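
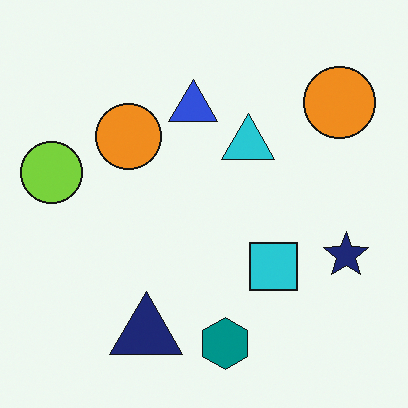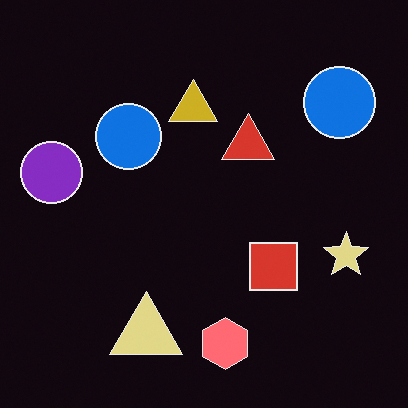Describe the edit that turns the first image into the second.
Color-inverted (negative).

The light background has become dark and every shape's color is its complement — a photographic negative.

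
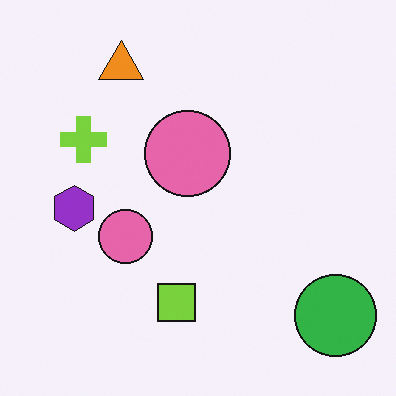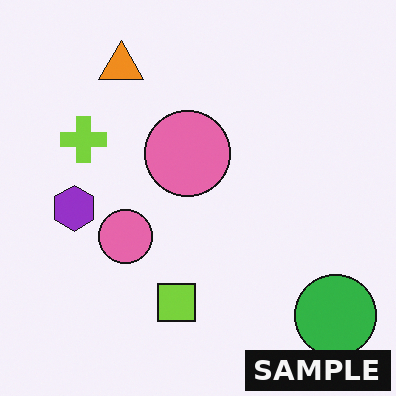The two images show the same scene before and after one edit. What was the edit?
It was watermarked with the text "SAMPLE" in the lower-right corner.

A dark label reading "SAMPLE" appears in the lower-right corner.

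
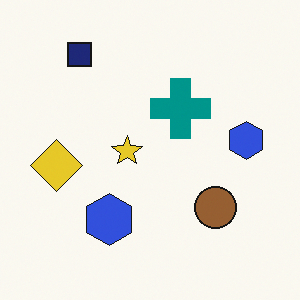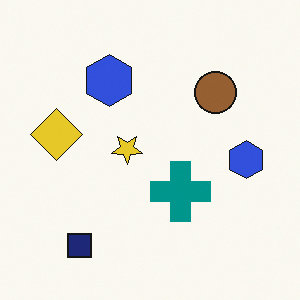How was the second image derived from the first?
The second image is the first flipped vertically (top ↔ bottom).

The navy square is in the top-left of the first image and the bottom-left of the second — shapes on opposite sides of the horizontal midline have swapped in a mirror flip.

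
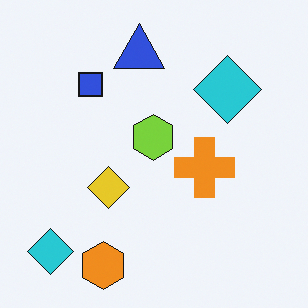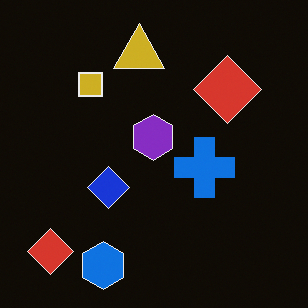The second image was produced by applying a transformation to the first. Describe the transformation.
This is the original image color-inverted (negative).

The light background has become dark and every shape's color is its complement — a photographic negative.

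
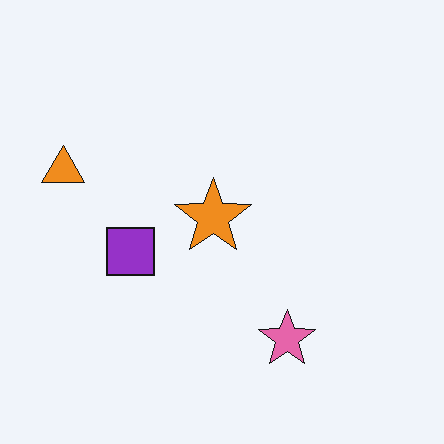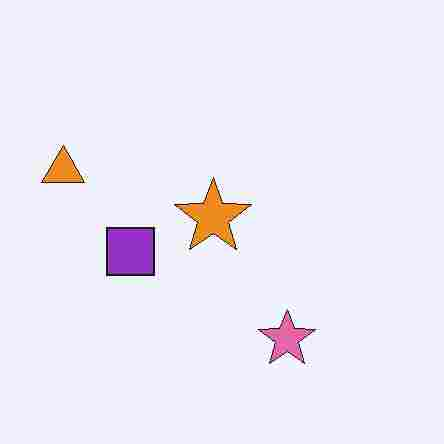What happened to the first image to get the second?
Heavily JPEG-compressed with obvious blocking artifacts.

Blocky 8×8 compression artifacts appear around shape edges and the flat background shows ringing — characteristic JPEG degradation.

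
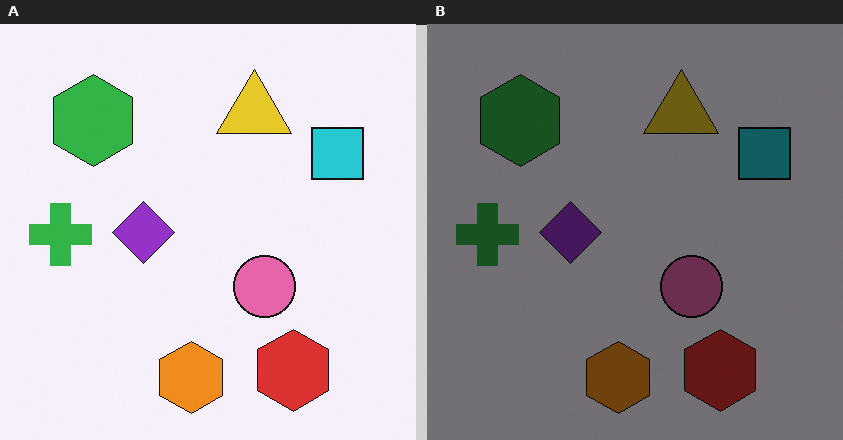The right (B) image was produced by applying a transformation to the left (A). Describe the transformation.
The transformation is: darkened a lot.

Every pixel — background and shapes alike — is uniformly darkened.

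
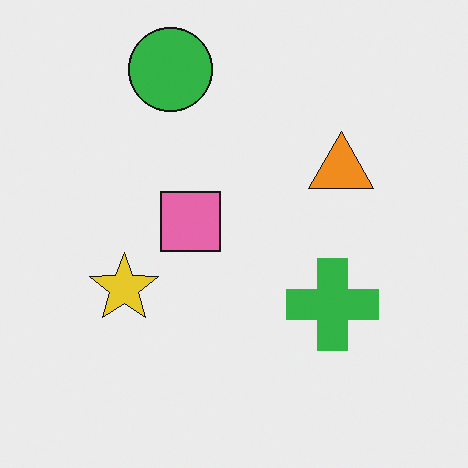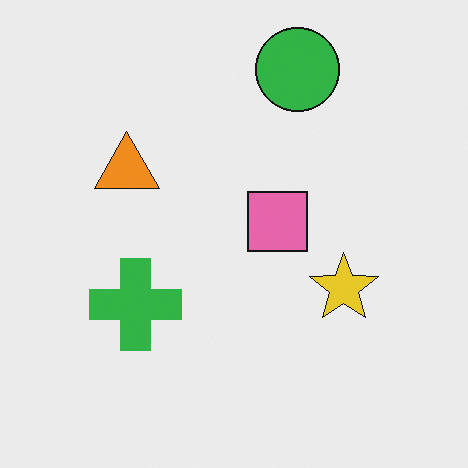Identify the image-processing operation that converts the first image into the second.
The transformation is: flipped horizontally (left ↔ right).

The yellow star is in the left of the first image and the right of the second — shapes on opposite sides of the vertical midline have swapped in a mirror flip.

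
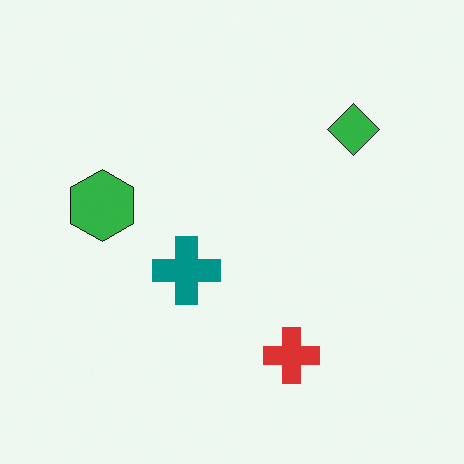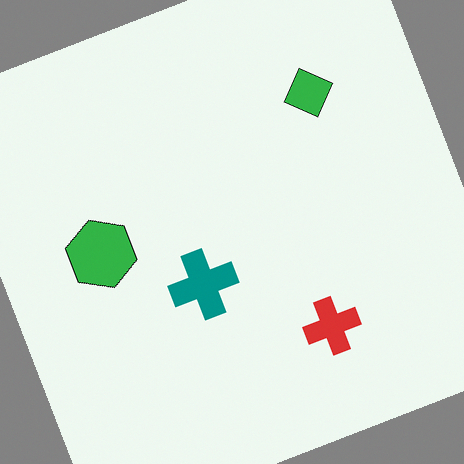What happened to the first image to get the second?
The image was rotated counter-clockwise by a moderate amount.

Every shape is tilted by the same angle and the image corners show triangular fill wedges — a whole-image rotation by a non-right angle.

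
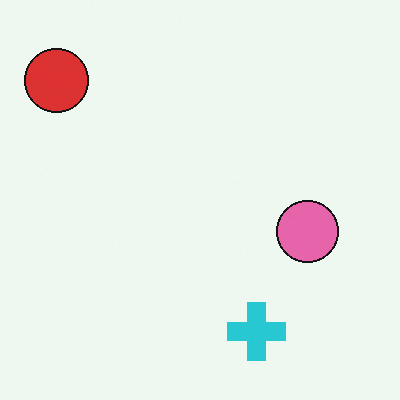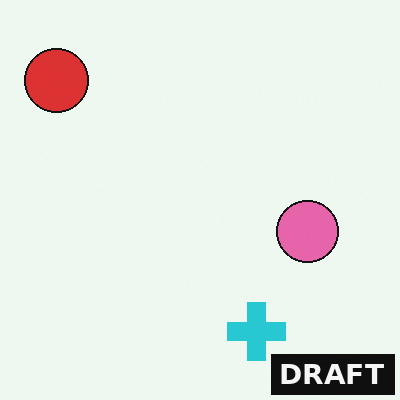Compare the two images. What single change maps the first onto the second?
Watermarked with the text "DRAFT" in the lower-right corner.

A dark label reading "DRAFT" appears in the lower-right corner.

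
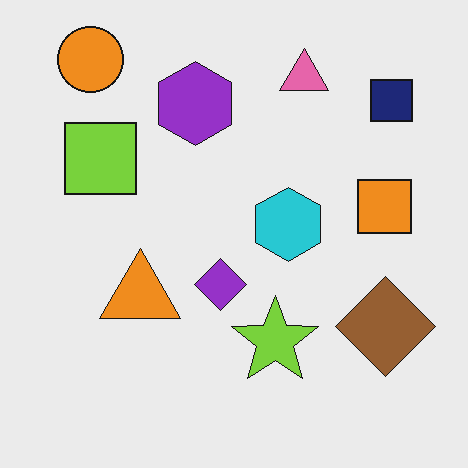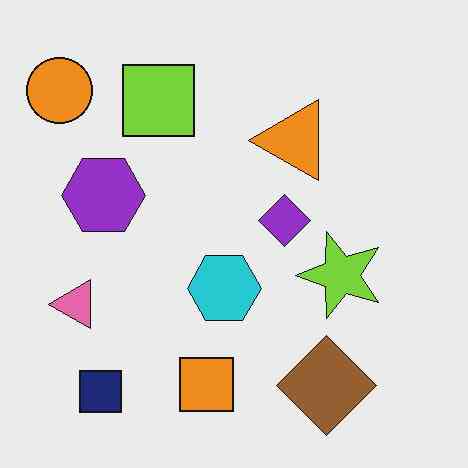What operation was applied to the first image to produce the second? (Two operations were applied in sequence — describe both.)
The second image is the first JPEG-compressed with visible artifacts, then transposed (reflected across the top-left ↔ bottom-right diagonal).

Blocky 8×8 compression artifacts appear around shape edges and the flat background shows ringing — characteristic JPEG degradation. Shapes have swapped their row and column positions — what was in the top-right is now in the bottom-left — a diagonal reflection.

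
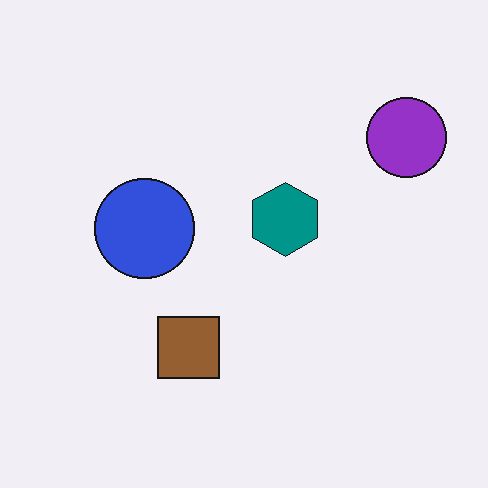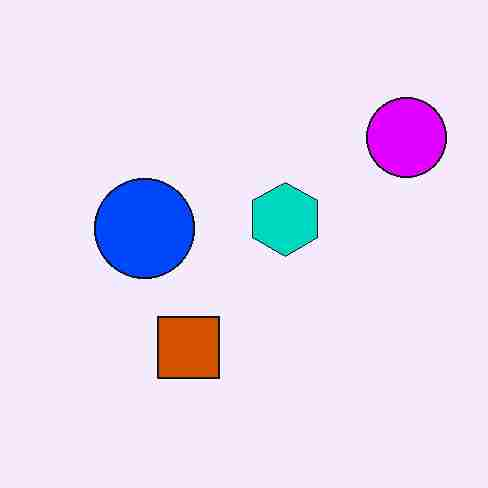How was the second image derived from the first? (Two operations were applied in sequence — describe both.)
The transformation is: made much more vivid (saturation change), then degraded with heavy JPEG compression.

All colors are more vivid — a global saturation change. Blocky 8×8 compression artifacts appear around shape edges and the flat background shows ringing — characteristic JPEG degradation.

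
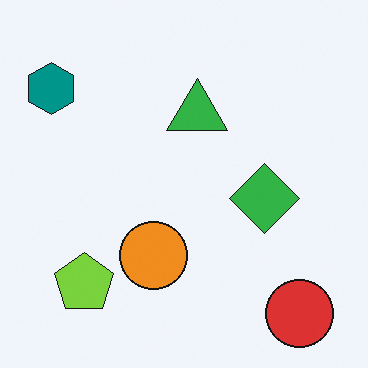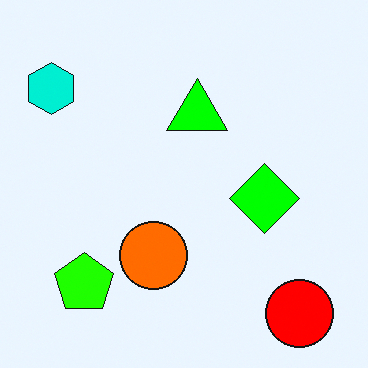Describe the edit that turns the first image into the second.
This is the original image made much more vivid (saturation change).

All colors are more vivid — a global saturation change.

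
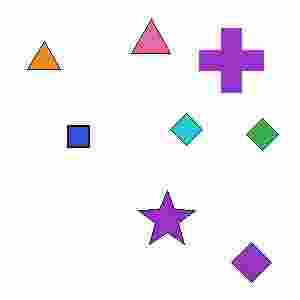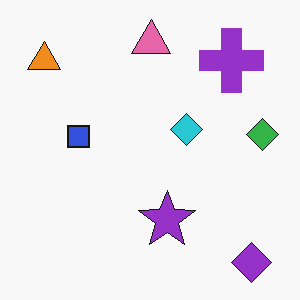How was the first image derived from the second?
The transformation is: heavily JPEG-compressed with obvious blocking artifacts.

Blocky 8×8 compression artifacts appear around shape edges and the flat background shows ringing — characteristic JPEG degradation.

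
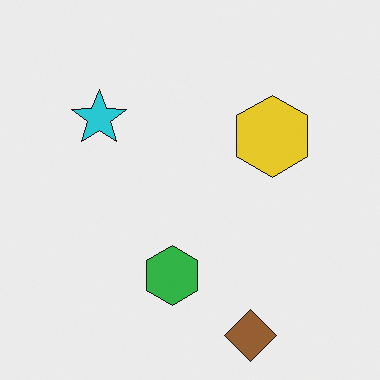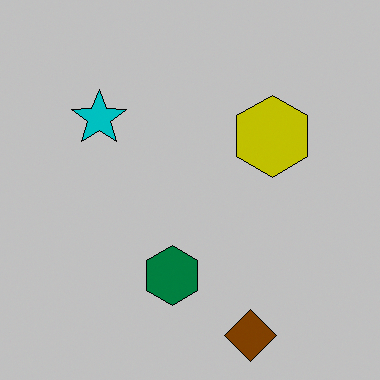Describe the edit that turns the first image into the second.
Aggressively posterized.

Each flat color has snapped to a coarser quantized level — most visibly, the near-white background has dropped to a flat grey.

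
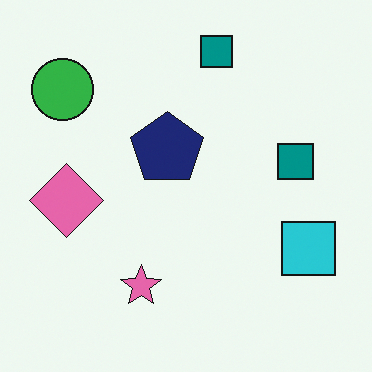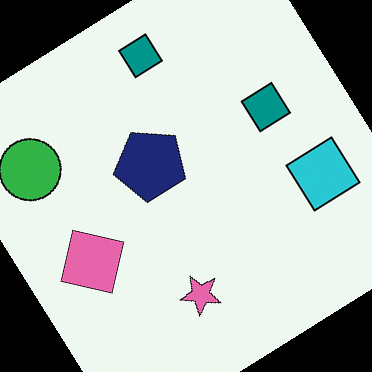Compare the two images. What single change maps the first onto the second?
The second image is the first rotated counter-clockwise by a large amount — several tens of degrees.

Every shape is tilted by the same angle and the image corners show triangular fill wedges — a whole-image rotation by a non-right angle.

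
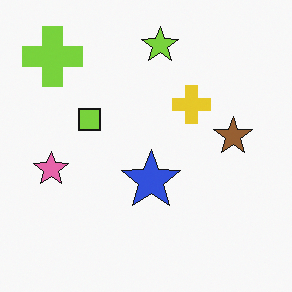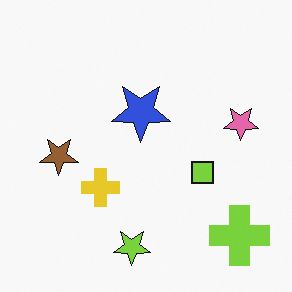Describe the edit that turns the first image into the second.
The second image is the first rotated 180°.

The lime cross sits in the top-left of the first image and the bottom-right of the second — consistent with a whole-image 180° rotation.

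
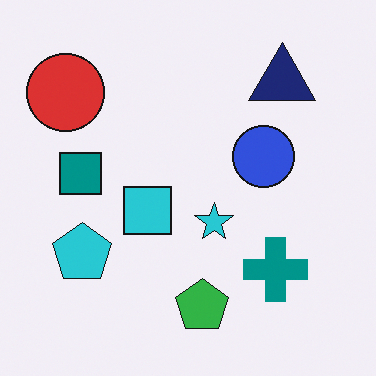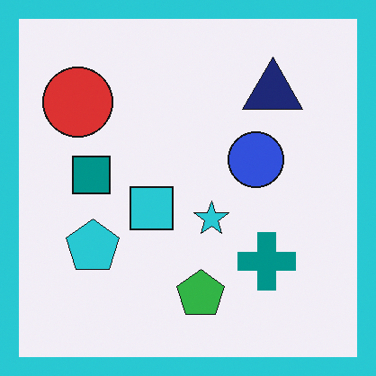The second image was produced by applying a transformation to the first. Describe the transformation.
The transformation is: framed with a cyan border.

A solid cyan frame runs around the edge of the second image, with the content slightly shrunk inside it.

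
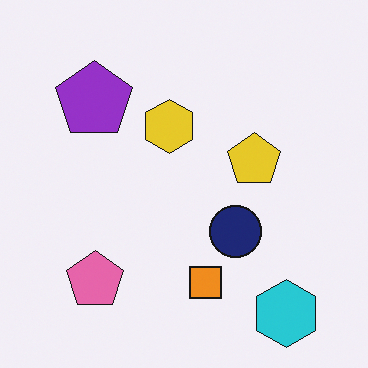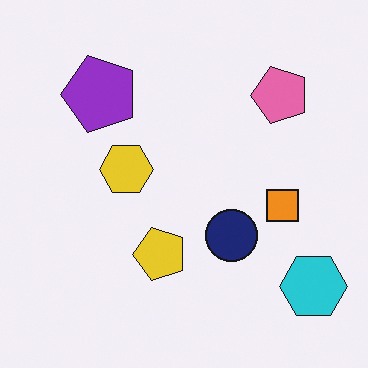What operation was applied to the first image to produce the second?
The transformation is: transposed (reflected across the top-left ↔ bottom-right diagonal).

Shapes have swapped their row and column positions — what was in the top-right is now in the bottom-left — a diagonal reflection.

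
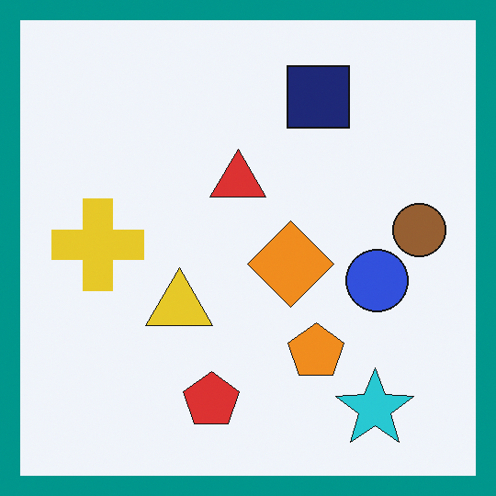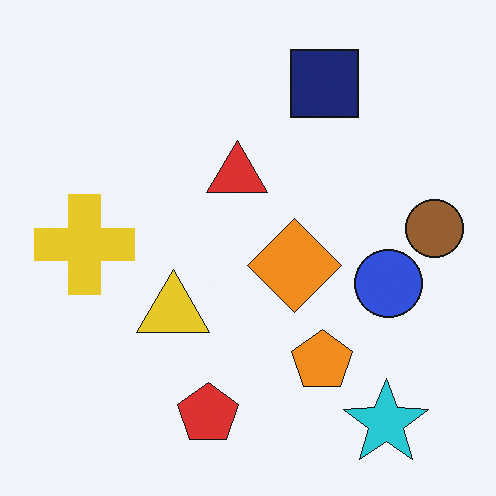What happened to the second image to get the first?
The first image is the second framed with a teal border.

A solid teal frame runs around the edge of the first image, with the content slightly shrunk inside it.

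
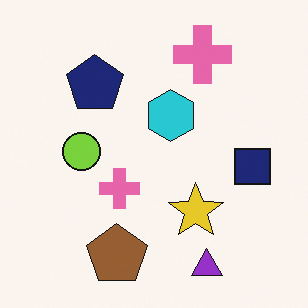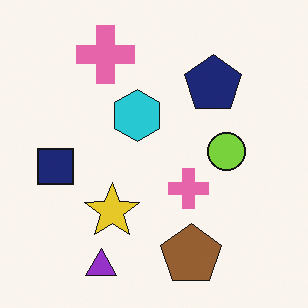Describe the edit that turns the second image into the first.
The image was flipped horizontally (left ↔ right).

The navy square is in the left of the second image and the right of the first — shapes on opposite sides of the vertical midline have swapped in a mirror flip.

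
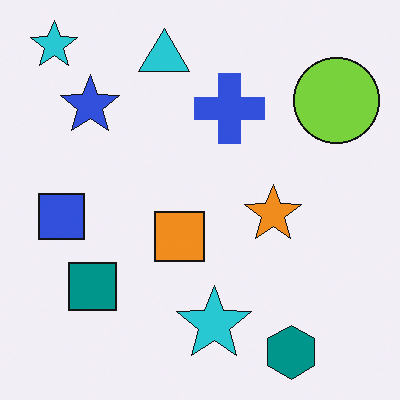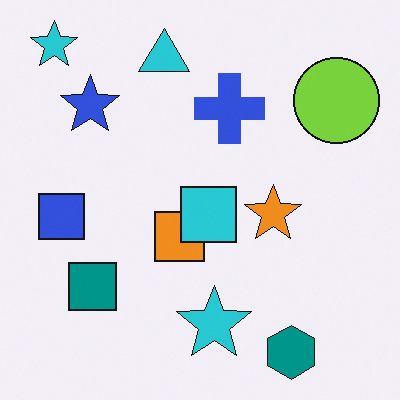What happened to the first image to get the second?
It was overlaid with an additional cyan square.

A cyan square appears in the second image that is absent from the first.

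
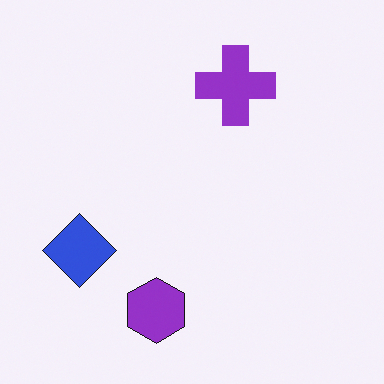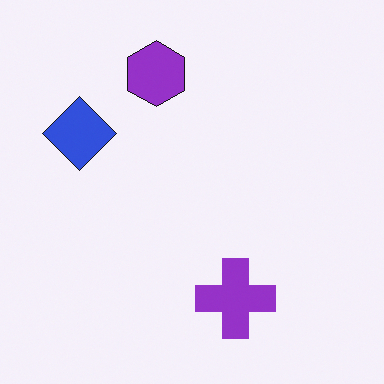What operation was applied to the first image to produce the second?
This is the original image flipped vertically (top ↔ bottom).

The purple hexagon is in the bottom of the first image and the top of the second — shapes on opposite sides of the horizontal midline have swapped in a mirror flip.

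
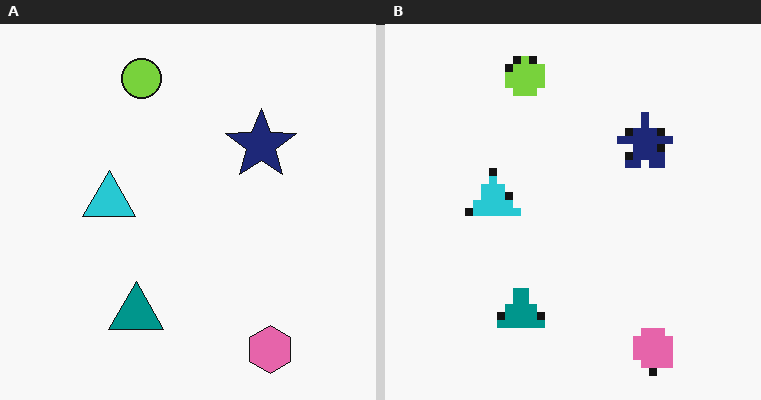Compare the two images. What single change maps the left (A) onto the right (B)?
The right (B) image is the left (A) moderately pixelated.

Shapes are reduced to large square blocks; fine edges and outlines are lost — a downscale-then-upscale (mosaic) effect.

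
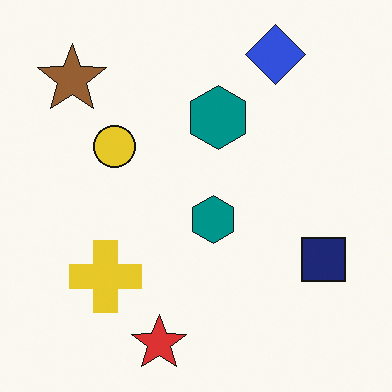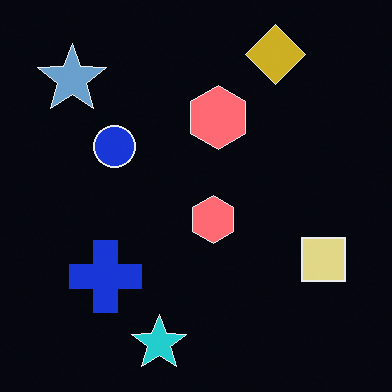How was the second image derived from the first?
Color-inverted (negative).

The light background has become dark and every shape's color is its complement — a photographic negative.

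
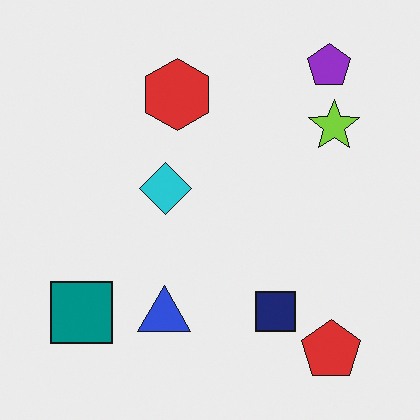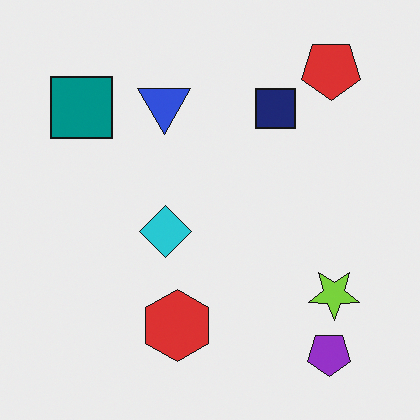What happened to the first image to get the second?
The image was flipped vertically (top ↔ bottom).

The purple pentagon is in the top-right of the first image and the bottom-right of the second — shapes on opposite sides of the horizontal midline have swapped in a mirror flip.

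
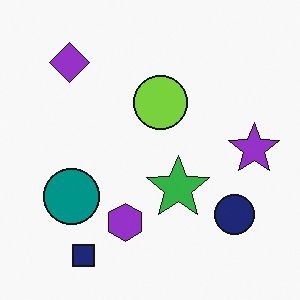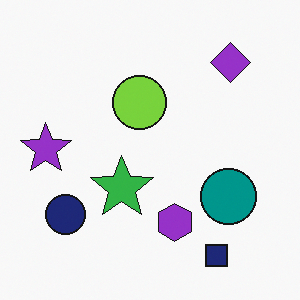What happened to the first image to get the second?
It was flipped horizontally (left ↔ right).

The purple star is in the right of the first image and the left of the second — shapes on opposite sides of the vertical midline have swapped in a mirror flip.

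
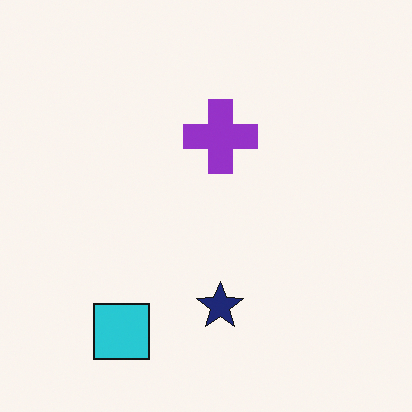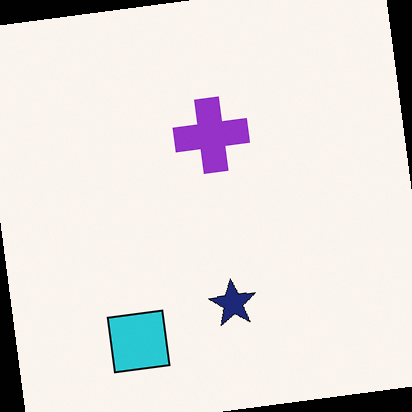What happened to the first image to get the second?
The second image is the first rotated counter-clockwise by a small amount.

Every shape is tilted by the same angle and the image corners show triangular fill wedges — a whole-image rotation by a non-right angle.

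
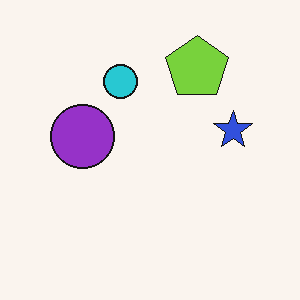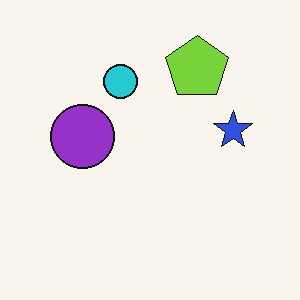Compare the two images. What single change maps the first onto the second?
The image was given moderate JPEG compression.

Blocky 8×8 compression artifacts appear around shape edges and the flat background shows ringing — characteristic JPEG degradation.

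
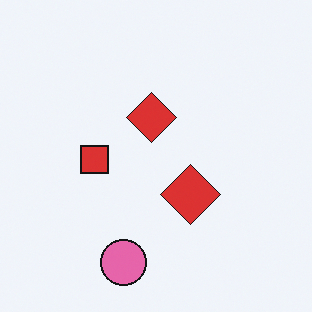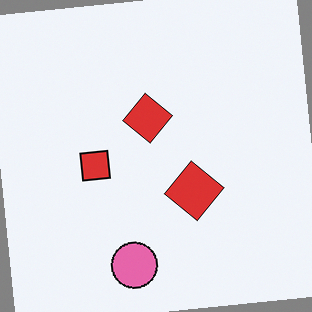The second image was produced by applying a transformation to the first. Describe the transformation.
This is the original image rotated counter-clockwise by a slight angle.

Every shape is tilted by the same angle and the image corners show triangular fill wedges — a whole-image rotation by a non-right angle.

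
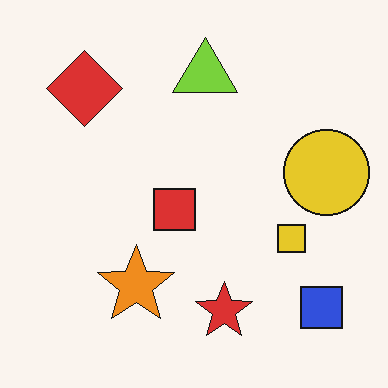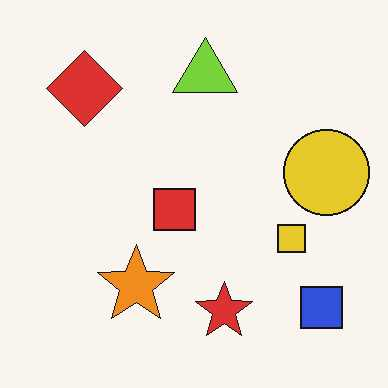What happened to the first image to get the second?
The image was JPEG-compressed with visible artifacts.

Blocky 8×8 compression artifacts appear around shape edges and the flat background shows ringing — characteristic JPEG degradation.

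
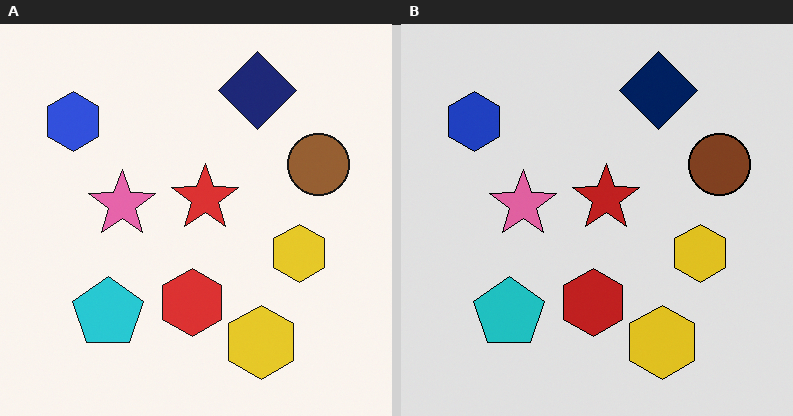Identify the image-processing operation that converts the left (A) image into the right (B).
This is the original image posterized to a reduced palette.

Each flat color has snapped to a coarser quantized level — most visibly, the near-white background has dropped to a flat grey.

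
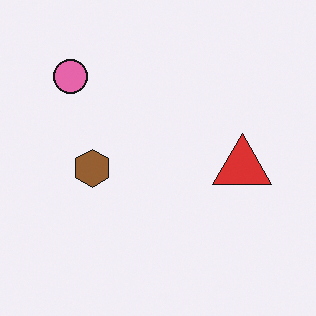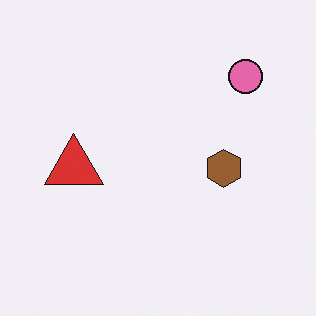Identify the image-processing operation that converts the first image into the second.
It was flipped horizontally (left ↔ right).

The pink circle is in the top-left of the first image and the top-right of the second — shapes on opposite sides of the vertical midline have swapped in a mirror flip.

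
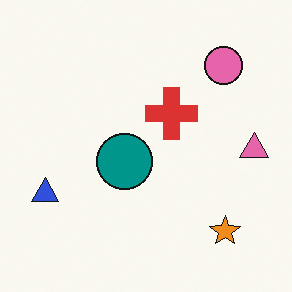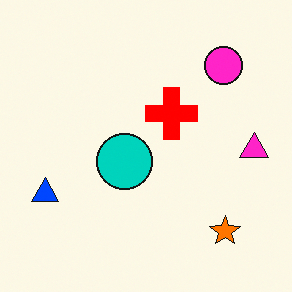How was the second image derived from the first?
Heavily oversaturated.

All colors are more vivid — a global saturation change.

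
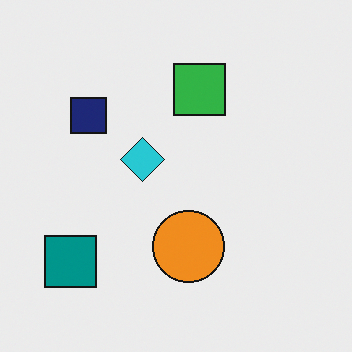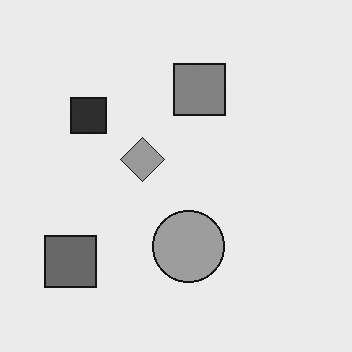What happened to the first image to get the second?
It was converted to grayscale.

All color is removed — every shape is now a shade of grey.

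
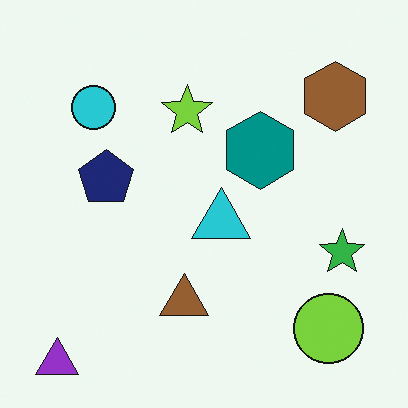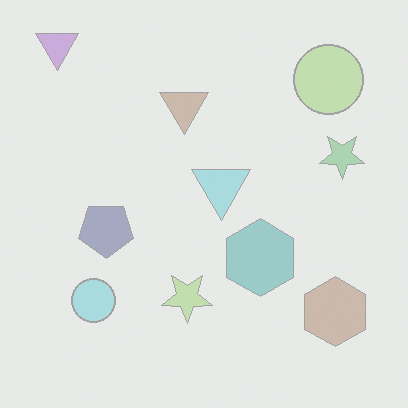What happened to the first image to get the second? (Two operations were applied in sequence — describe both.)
The transformation is: given much lower contrast, then flipped vertically (top ↔ bottom).

Tones are pushed toward mid-grey across the whole image — a global contrast change. The purple triangle is in the bottom-left of the first image and the top-left of the second — shapes on opposite sides of the horizontal midline have swapped in a mirror flip.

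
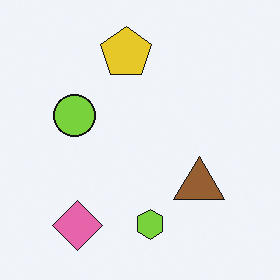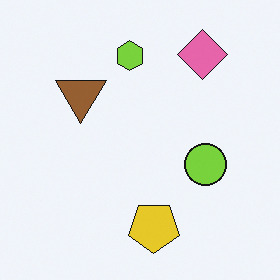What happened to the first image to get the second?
The second image is the first rotated 180°.

The pink diamond sits in the bottom-left of the first image and the top-right of the second — consistent with a whole-image 180° rotation.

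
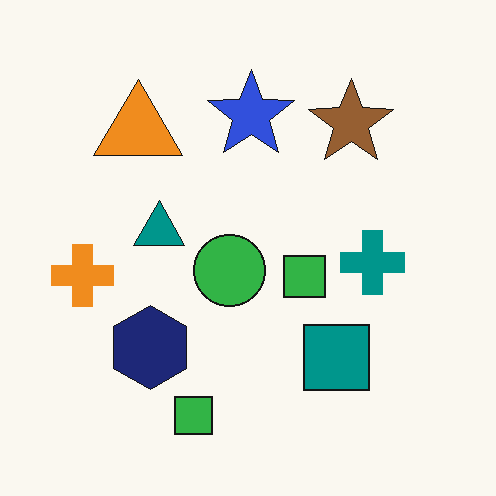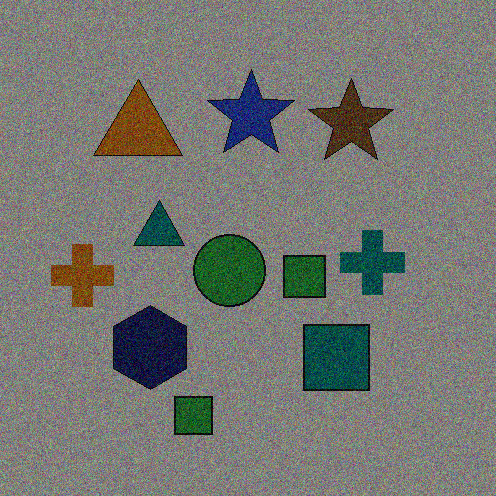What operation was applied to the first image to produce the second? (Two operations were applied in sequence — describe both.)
It was noticeably darkened, then degraded with moderate additive noise.

Every pixel — background and shapes alike — is uniformly darkened. Random speckle covers the whole image, including the flat background.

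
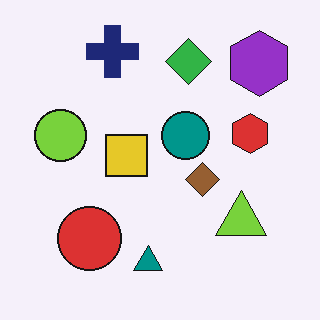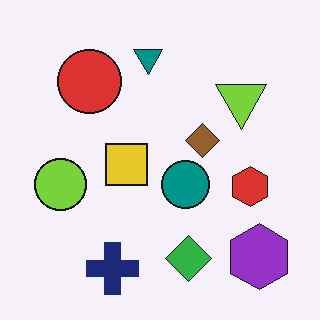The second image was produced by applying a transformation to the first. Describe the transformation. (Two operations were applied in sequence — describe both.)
The second image is the first flipped vertically (top ↔ bottom), then JPEG-compressed with visible artifacts.

The navy cross is in the top of the first image and the bottom of the second — shapes on opposite sides of the horizontal midline have swapped in a mirror flip. Blocky 8×8 compression artifacts appear around shape edges and the flat background shows ringing — characteristic JPEG degradation.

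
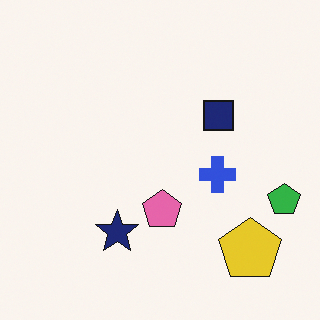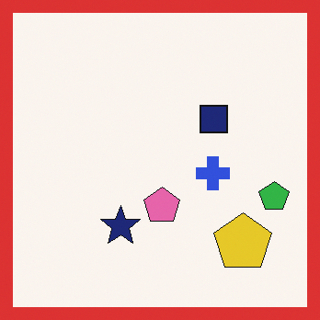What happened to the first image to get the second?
This is the original image framed with a red border.

A solid red frame runs around the edge of the second image, with the content slightly shrunk inside it.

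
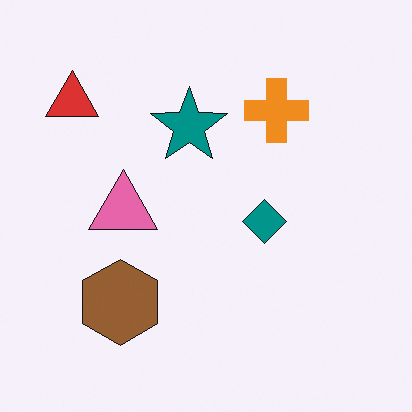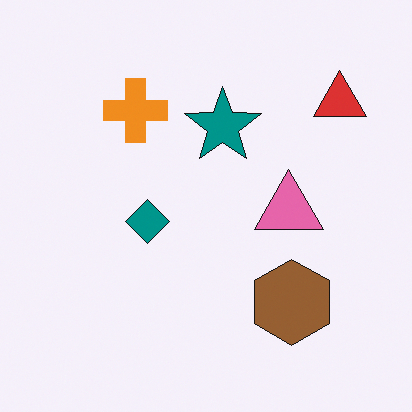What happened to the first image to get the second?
It was flipped horizontally (left ↔ right).

The red triangle is in the top-left of the first image and the top-right of the second — shapes on opposite sides of the vertical midline have swapped in a mirror flip.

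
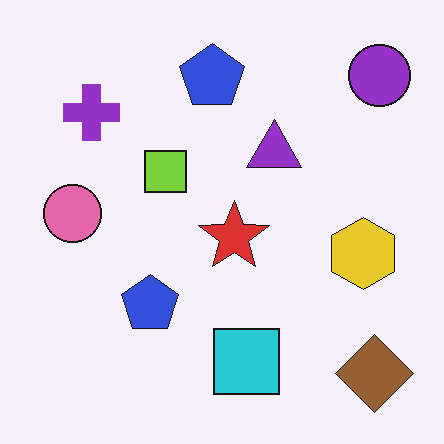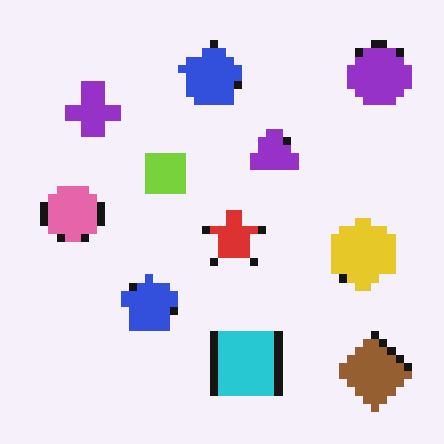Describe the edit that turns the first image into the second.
The second image is the first moderately pixelated.

Shapes are reduced to large square blocks; fine edges and outlines are lost — a downscale-then-upscale (mosaic) effect.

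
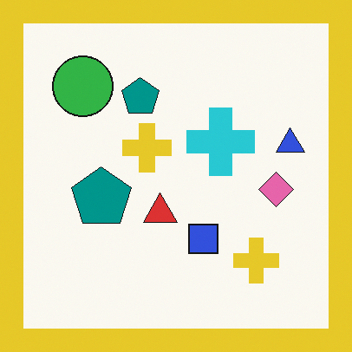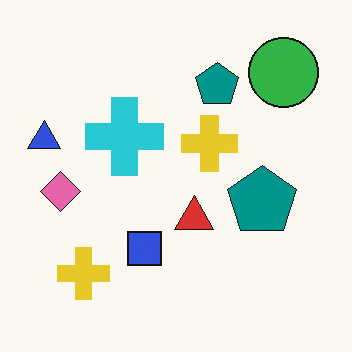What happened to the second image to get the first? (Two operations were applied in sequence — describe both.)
The transformation is: flipped horizontally (left ↔ right), then framed with a yellow border.

The blue triangle is in the left of the second image and the right of the first — shapes on opposite sides of the vertical midline have swapped in a mirror flip. A solid yellow frame runs around the edge of the first image, with the content slightly shrunk inside it.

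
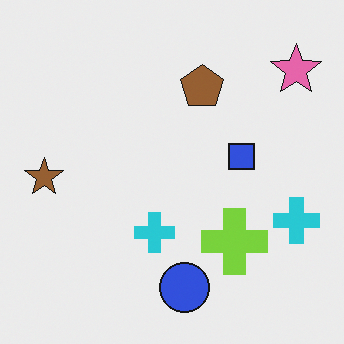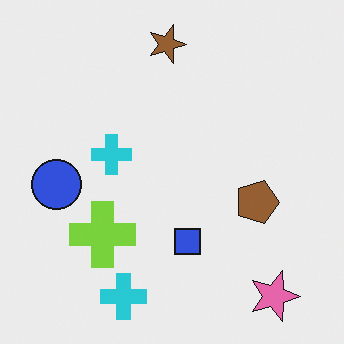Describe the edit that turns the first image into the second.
Rotated 90° clockwise.

The pink star sits in the top-right of the first image and the bottom-right of the second — consistent with a whole-image 90° clockwise rotation.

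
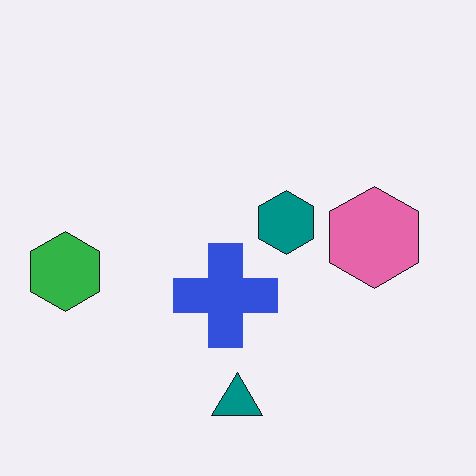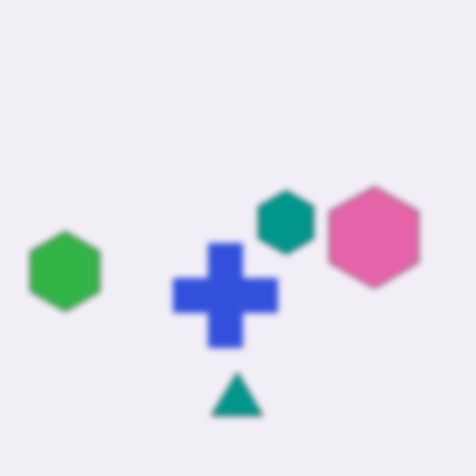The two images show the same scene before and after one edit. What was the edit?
It was moderately blurred.

Shape edges and outlines are uniformly softened across the whole image.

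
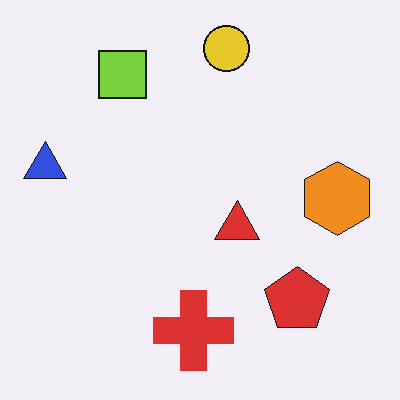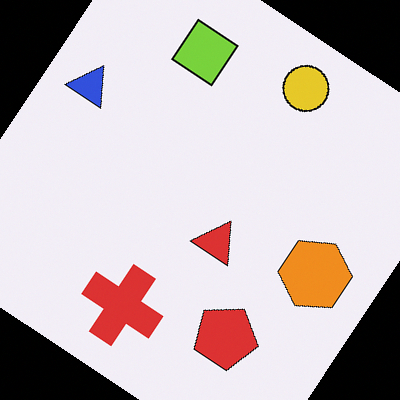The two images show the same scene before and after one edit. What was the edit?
The image was rotated clockwise by a large amount — several tens of degrees.

Every shape is tilted by the same angle and the image corners show triangular fill wedges — a whole-image rotation by a non-right angle.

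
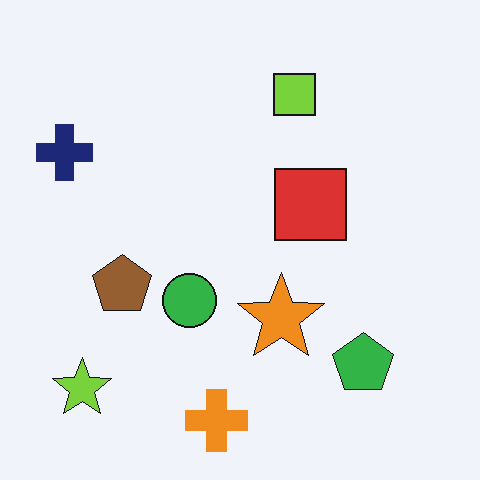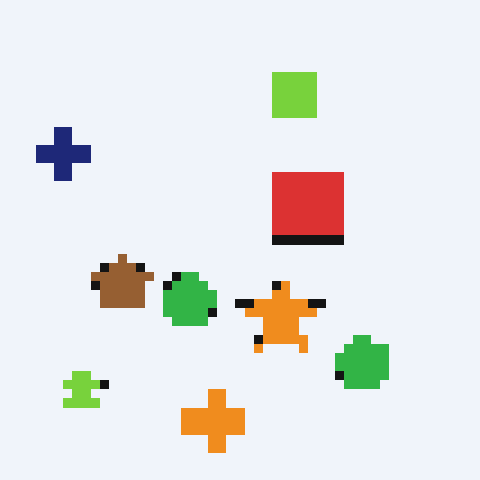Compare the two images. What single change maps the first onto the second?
The second image is the first heavily pixelated into large blocks.

Shapes are reduced to large square blocks; fine edges and outlines are lost — a downscale-then-upscale (mosaic) effect.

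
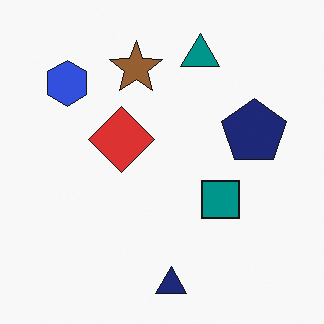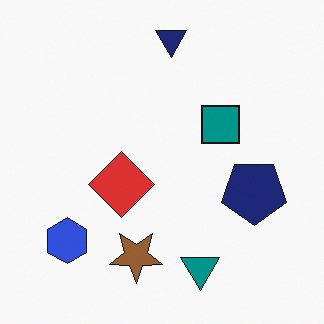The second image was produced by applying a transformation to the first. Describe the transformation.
The image was flipped vertically (top ↔ bottom).

The navy triangle is in the bottom of the first image and the top of the second — shapes on opposite sides of the horizontal midline have swapped in a mirror flip.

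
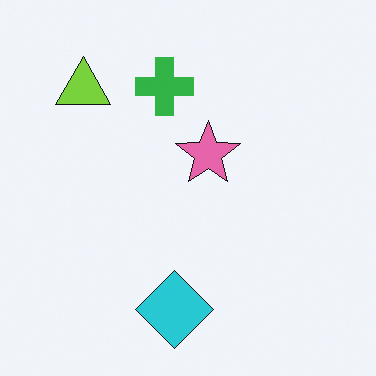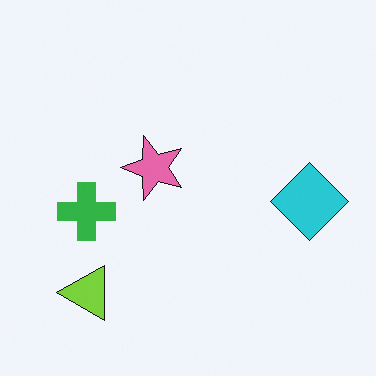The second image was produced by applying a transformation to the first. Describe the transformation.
This is the original image rotated 90° counter-clockwise.

The lime triangle sits in the top-left of the first image and the bottom-left of the second — consistent with a whole-image 90° counter-clockwise rotation.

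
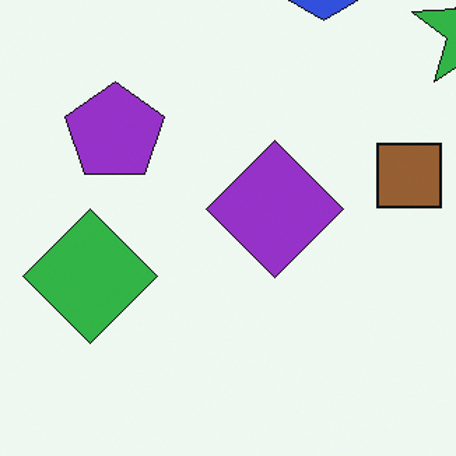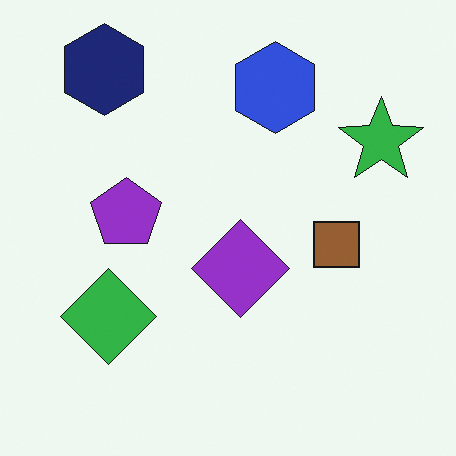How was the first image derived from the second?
Cropped slightly and scaled back up.

The visible shapes are larger and the field of view is narrower; shapes near the original edges may be partly or wholly outside the frame — a crop-and-rescale.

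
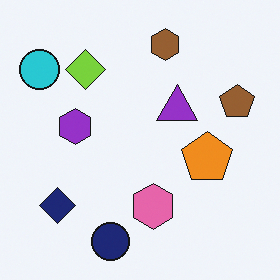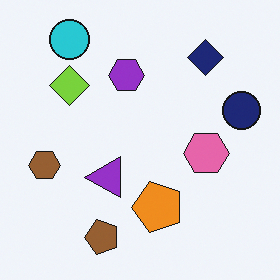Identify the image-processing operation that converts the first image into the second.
This is the original image transposed (reflected across the top-left ↔ bottom-right diagonal).

Shapes have swapped their row and column positions — what was in the top-right is now in the bottom-left — a diagonal reflection.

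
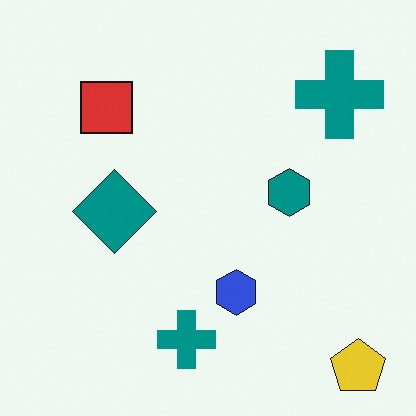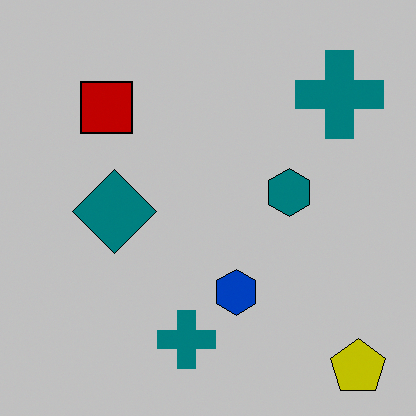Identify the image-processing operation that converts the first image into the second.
The transformation is: aggressively posterized.

Each flat color has snapped to a coarser quantized level — most visibly, the near-white background has dropped to a flat grey.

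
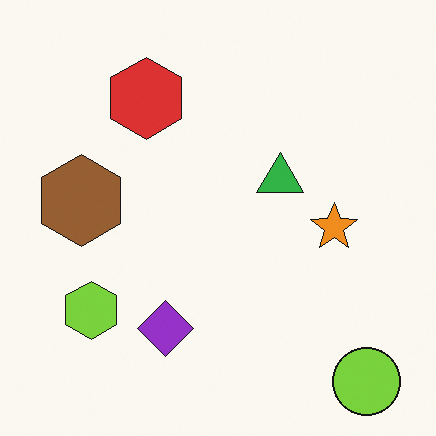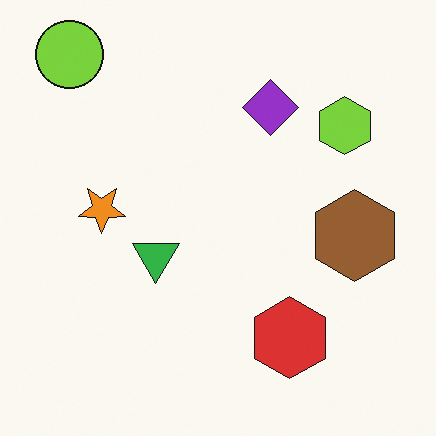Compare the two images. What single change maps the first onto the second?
Rotated 180°.

The lime circle sits in the bottom-right of the first image and the top-left of the second — consistent with a whole-image 180° rotation.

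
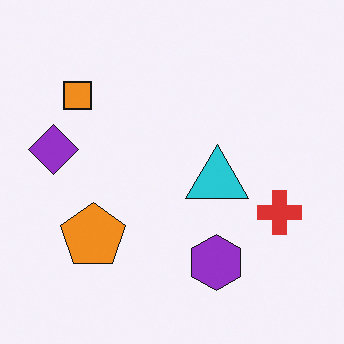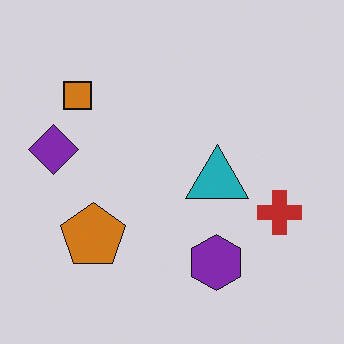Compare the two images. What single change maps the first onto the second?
It was darkened a little.

Every pixel — background and shapes alike — is uniformly darkened.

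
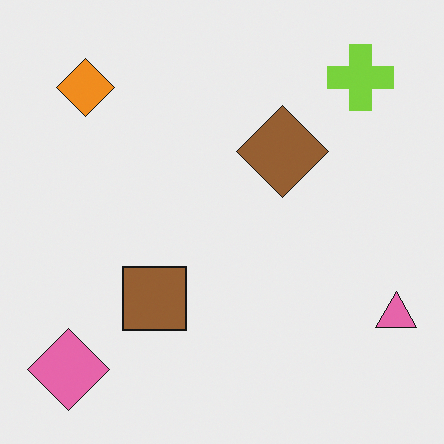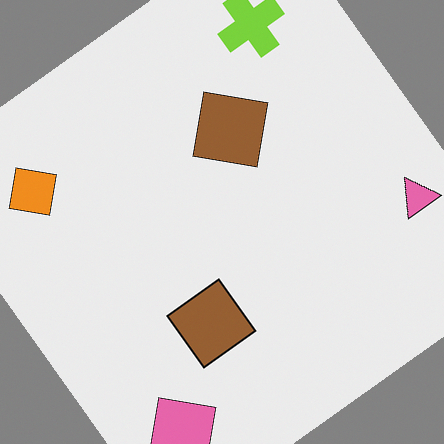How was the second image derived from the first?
It was rotated counter-clockwise by a large amount — several tens of degrees.

Every shape is tilted by the same angle and the image corners show triangular fill wedges — a whole-image rotation by a non-right angle.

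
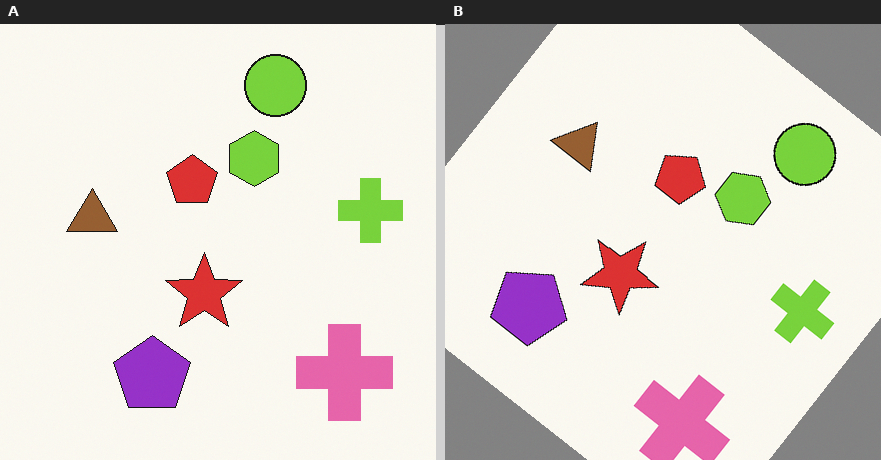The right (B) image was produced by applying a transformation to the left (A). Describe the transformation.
The transformation is: rotated clockwise by a large amount — several tens of degrees.

Every shape is tilted by the same angle and the image corners show triangular fill wedges — a whole-image rotation by a non-right angle.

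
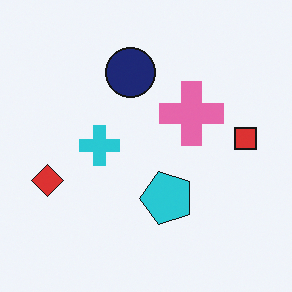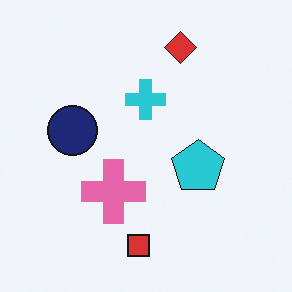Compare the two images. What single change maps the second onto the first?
It was transposed (reflected across the top-left ↔ bottom-right diagonal).

Shapes have swapped their row and column positions — what was in the top-right is now in the bottom-left — a diagonal reflection.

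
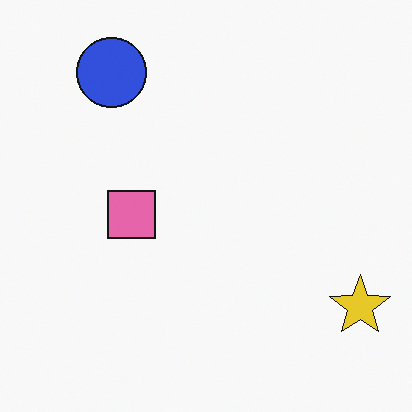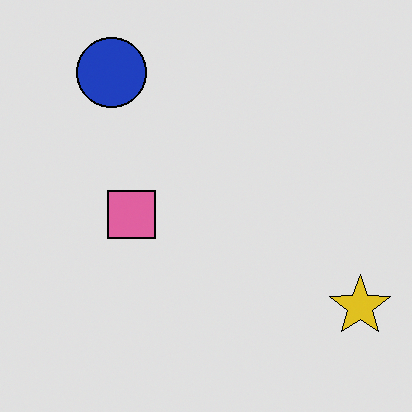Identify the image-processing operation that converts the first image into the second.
It was moderately posterized.

Each flat color has snapped to a coarser quantized level — most visibly, the near-white background has dropped to a flat grey.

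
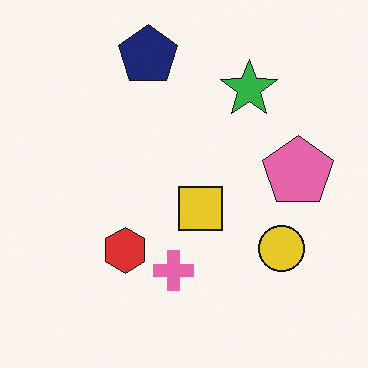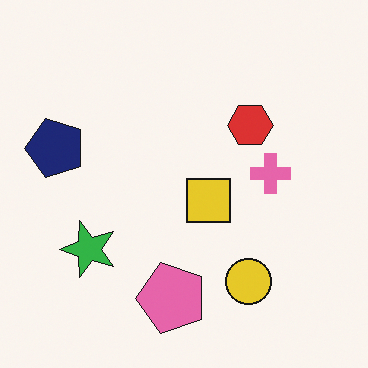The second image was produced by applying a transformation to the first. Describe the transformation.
Transposed (reflected across the top-left ↔ bottom-right diagonal).

Shapes have swapped their row and column positions — what was in the top-right is now in the bottom-left — a diagonal reflection.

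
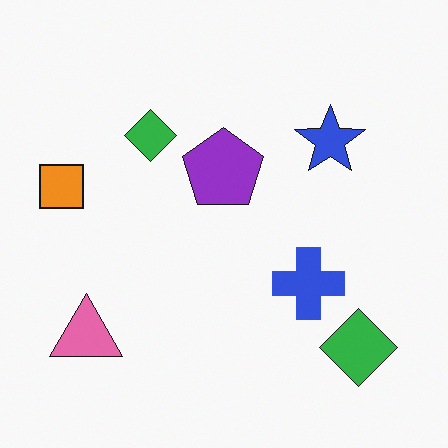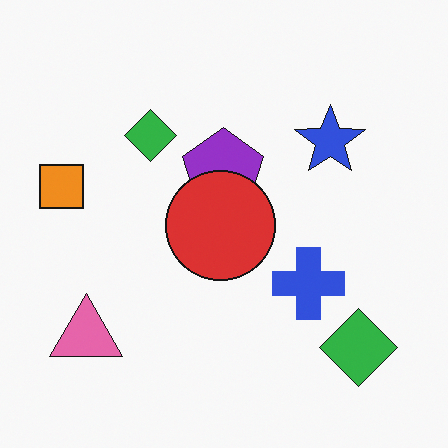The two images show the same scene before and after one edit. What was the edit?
The image was overlaid with an additional red circle.

A red circle appears in the second image that is absent from the first.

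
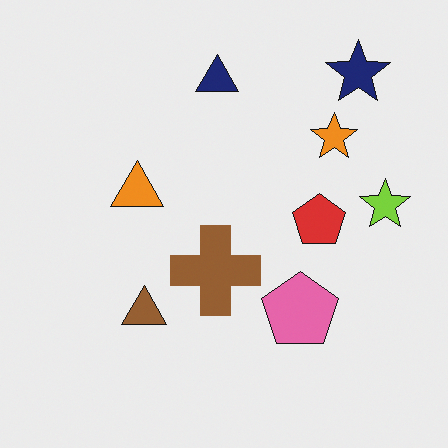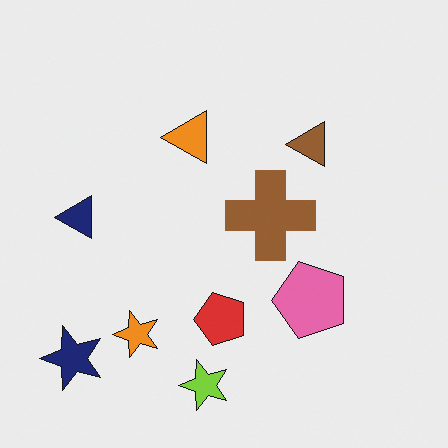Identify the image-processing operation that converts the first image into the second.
This is the original image transposed (reflected across the top-left ↔ bottom-right diagonal).

Shapes have swapped their row and column positions — what was in the top-right is now in the bottom-left — a diagonal reflection.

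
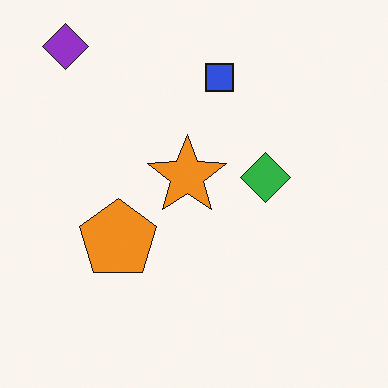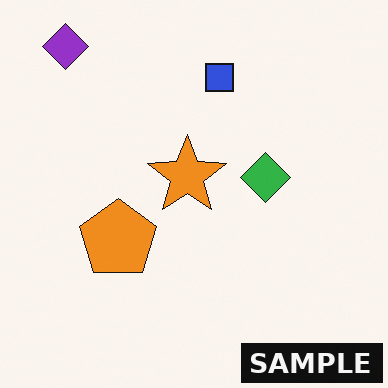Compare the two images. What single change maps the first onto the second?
The second image is the first watermarked with the text "SAMPLE" in the lower-right corner.

A dark label reading "SAMPLE" appears in the lower-right corner.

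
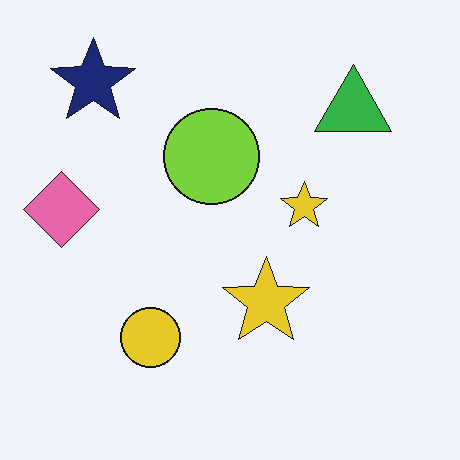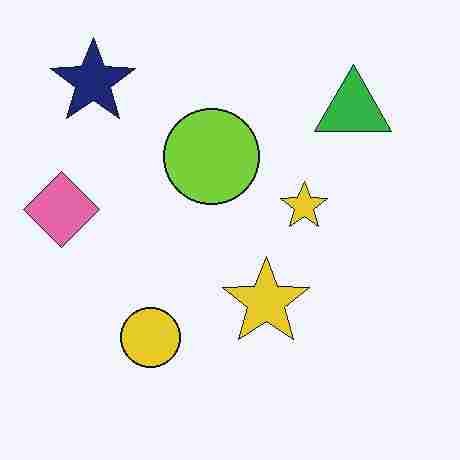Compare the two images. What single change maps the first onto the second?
This is the original image degraded with heavy JPEG compression.

Blocky 8×8 compression artifacts appear around shape edges and the flat background shows ringing — characteristic JPEG degradation.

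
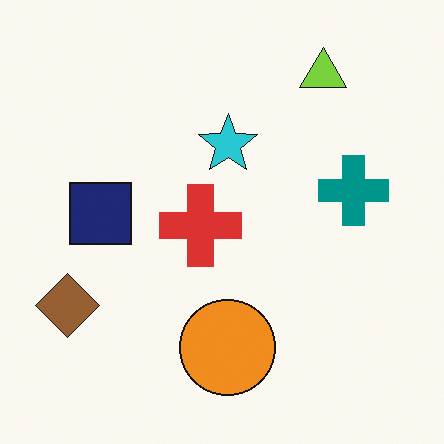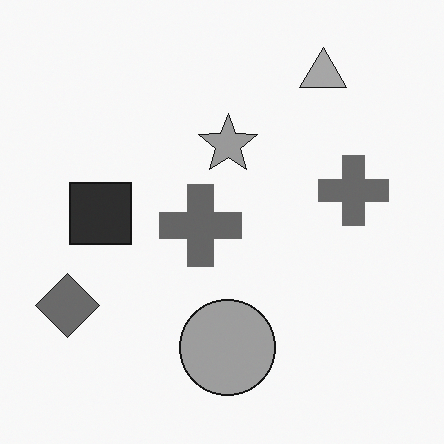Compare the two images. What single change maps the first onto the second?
It was converted to grayscale.

All color is removed — every shape is now a shade of grey.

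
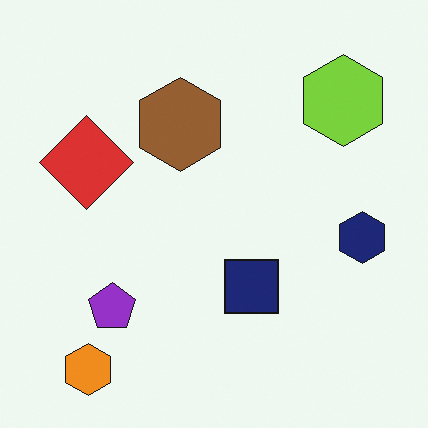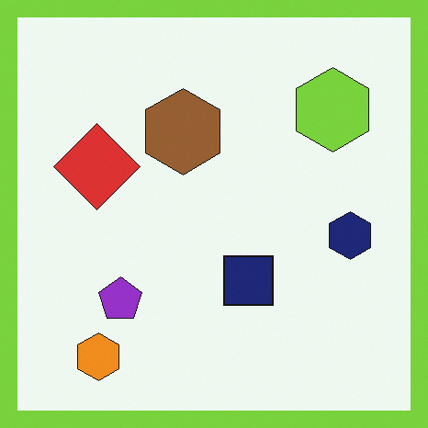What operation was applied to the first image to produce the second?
It was framed with a lime border.

A solid lime frame runs around the edge of the second image, with the content slightly shrunk inside it.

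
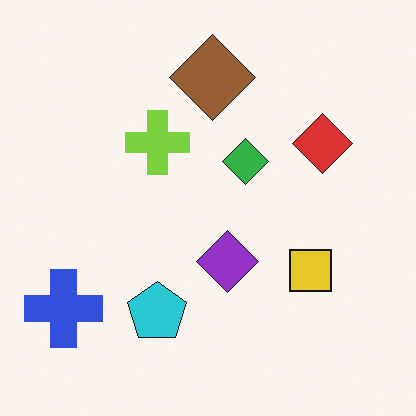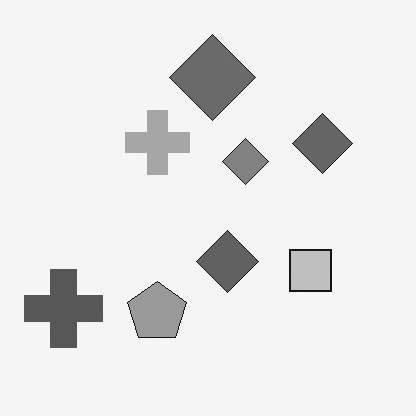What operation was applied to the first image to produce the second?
The transformation is: converted to grayscale.

All color is removed — every shape is now a shade of grey.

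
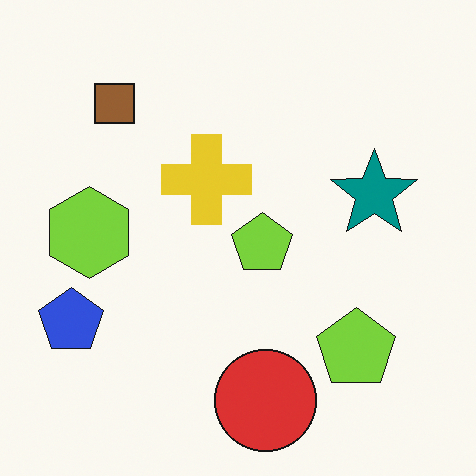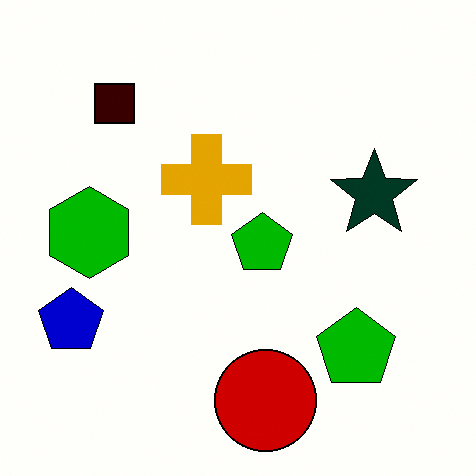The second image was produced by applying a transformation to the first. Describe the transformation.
Boosted in contrast.

Tones are pushed away from mid-grey across the whole image — a global contrast change.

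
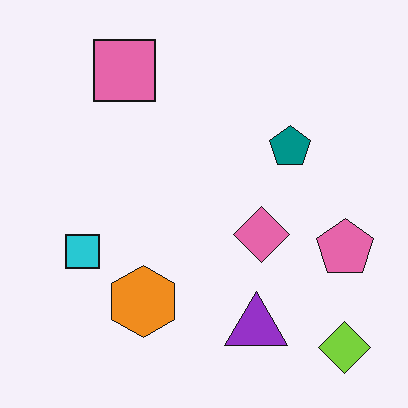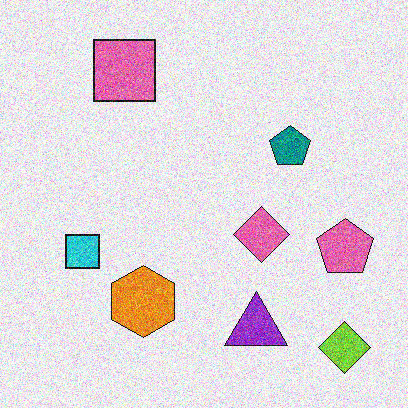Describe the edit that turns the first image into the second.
It was degraded with strong gaussian noise.

Random speckle covers the whole image, including the flat background.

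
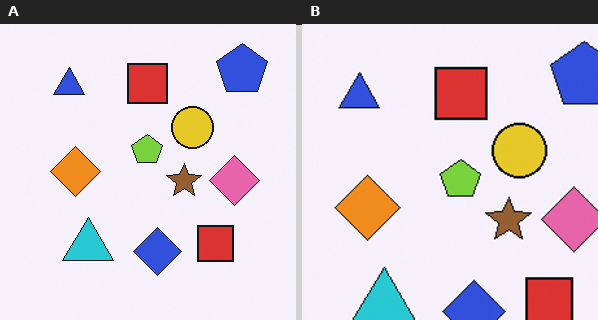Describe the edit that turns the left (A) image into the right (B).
It was cropped to a modestly smaller region and rescaled.

The visible shapes are larger and the field of view is narrower; shapes near the original edges may be partly or wholly outside the frame — a crop-and-rescale.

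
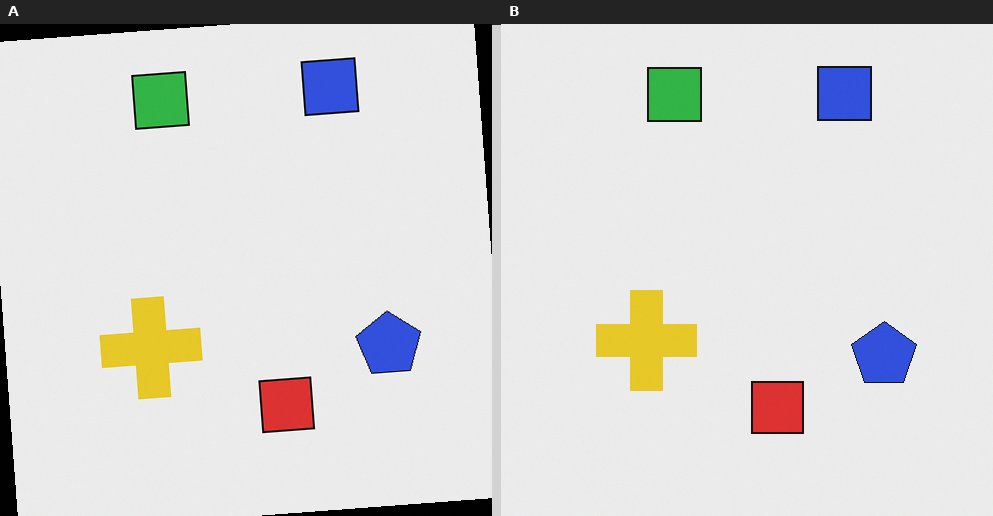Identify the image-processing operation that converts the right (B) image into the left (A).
The transformation is: rotated counter-clockwise by a slight angle.

Every shape is tilted by the same angle and the image corners show triangular fill wedges — a whole-image rotation by a non-right angle.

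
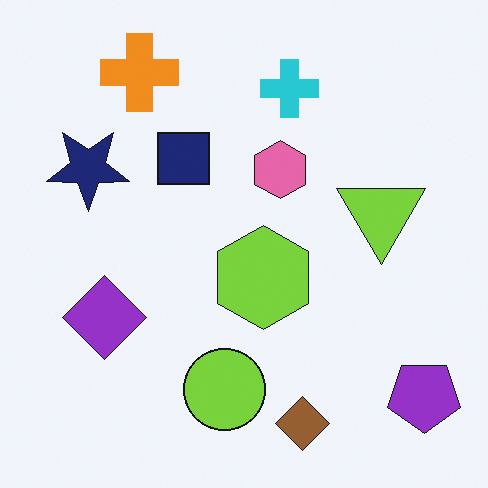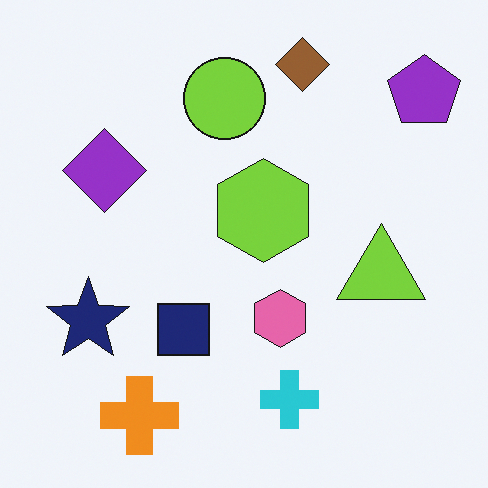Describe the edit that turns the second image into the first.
The first image is the second flipped vertically (top ↔ bottom).

The brown diamond is in the top of the second image and the bottom of the first — shapes on opposite sides of the horizontal midline have swapped in a mirror flip.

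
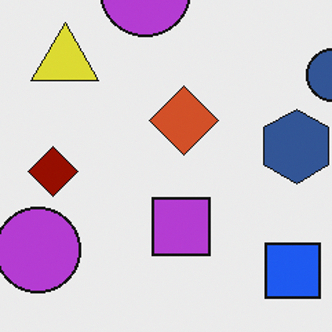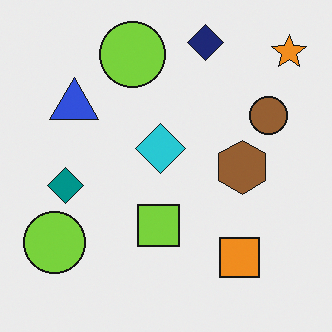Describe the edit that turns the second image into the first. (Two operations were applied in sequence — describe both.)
Hue-shifted by a large amount, then cropped to a modestly smaller region and rescaled.

Every shape's color has rotated by the same amount around the hue wheel — a uniform hue shift. The visible shapes are larger and the field of view is narrower; shapes near the original edges may be partly or wholly outside the frame — a crop-and-rescale.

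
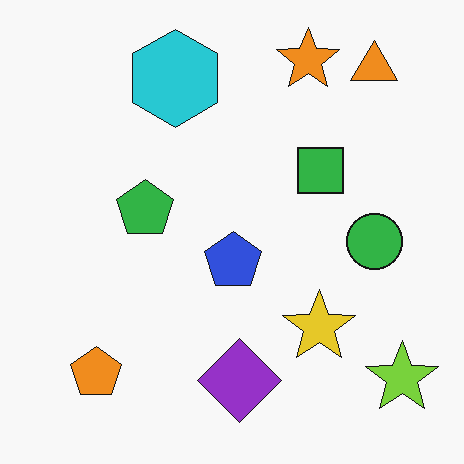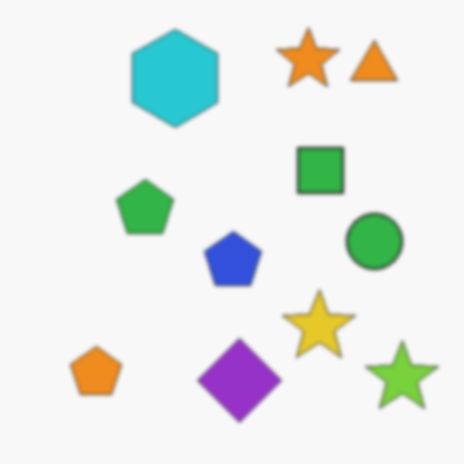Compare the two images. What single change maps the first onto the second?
The transformation is: given a subtle gaussian blur.

Shape edges and outlines are uniformly softened across the whole image.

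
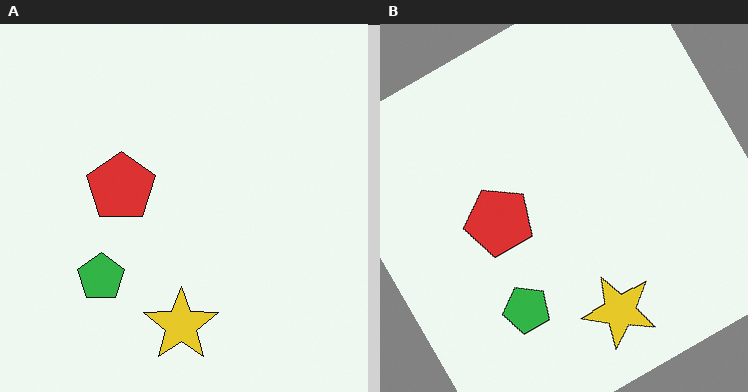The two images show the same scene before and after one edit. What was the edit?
Rotated counter-clockwise by a clearly visible amount.

Every shape is tilted by the same angle and the image corners show triangular fill wedges — a whole-image rotation by a non-right angle.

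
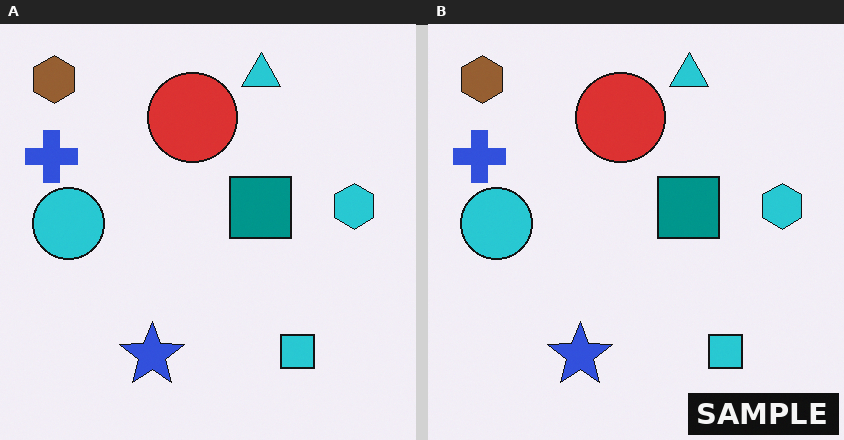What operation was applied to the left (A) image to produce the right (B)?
It was watermarked with the text "SAMPLE" in the lower-right corner.

A dark label reading "SAMPLE" appears in the lower-right corner.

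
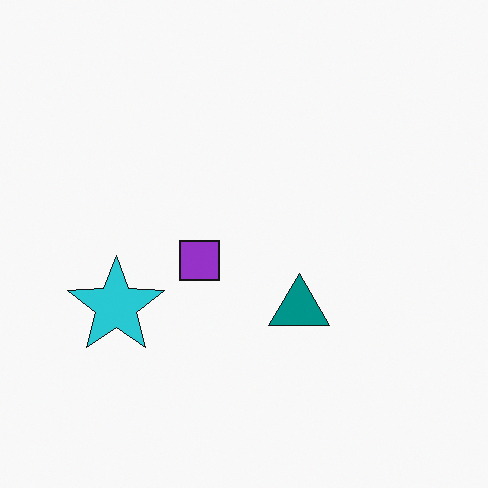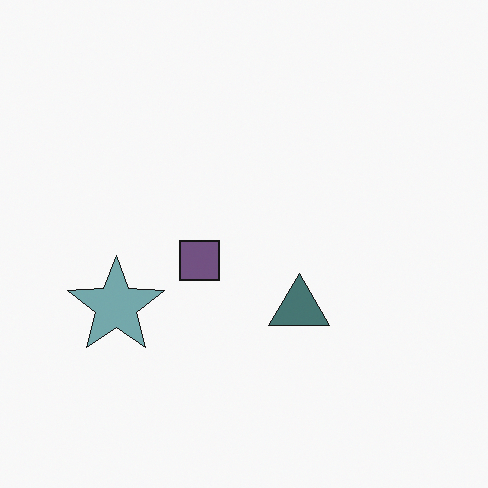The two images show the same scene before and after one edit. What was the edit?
It was heavily desaturated.

All colors are more muted and greyish — a global saturation change.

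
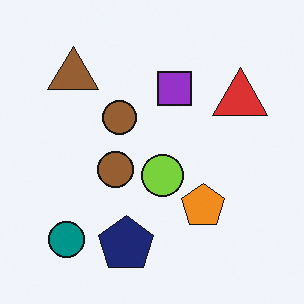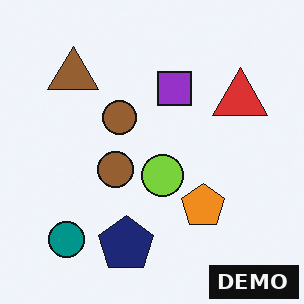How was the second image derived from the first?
It was watermarked with the text "DEMO" in the lower-right corner.

A dark label reading "DEMO" appears in the lower-right corner.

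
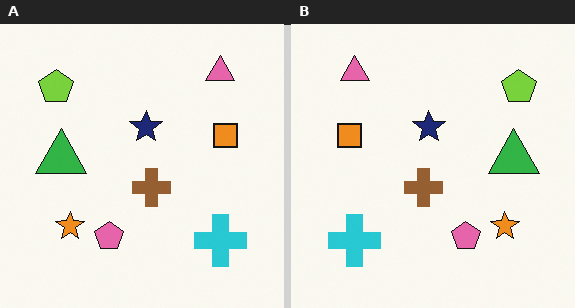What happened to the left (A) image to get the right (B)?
This is the original image flipped horizontally (left ↔ right).

The lime pentagon is in the top-left of the left (A) image and the top-right of the right (B) — shapes on opposite sides of the vertical midline have swapped in a mirror flip.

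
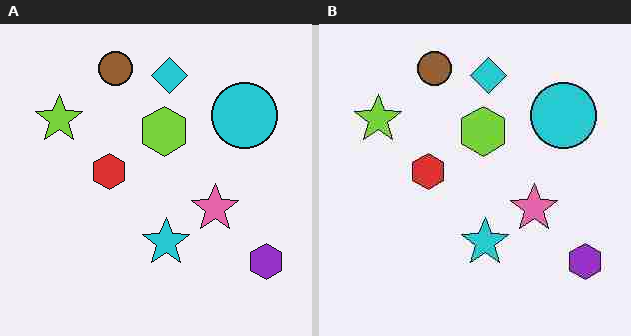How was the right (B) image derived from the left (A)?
Degraded with heavy JPEG compression.

Blocky 8×8 compression artifacts appear around shape edges and the flat background shows ringing — characteristic JPEG degradation.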